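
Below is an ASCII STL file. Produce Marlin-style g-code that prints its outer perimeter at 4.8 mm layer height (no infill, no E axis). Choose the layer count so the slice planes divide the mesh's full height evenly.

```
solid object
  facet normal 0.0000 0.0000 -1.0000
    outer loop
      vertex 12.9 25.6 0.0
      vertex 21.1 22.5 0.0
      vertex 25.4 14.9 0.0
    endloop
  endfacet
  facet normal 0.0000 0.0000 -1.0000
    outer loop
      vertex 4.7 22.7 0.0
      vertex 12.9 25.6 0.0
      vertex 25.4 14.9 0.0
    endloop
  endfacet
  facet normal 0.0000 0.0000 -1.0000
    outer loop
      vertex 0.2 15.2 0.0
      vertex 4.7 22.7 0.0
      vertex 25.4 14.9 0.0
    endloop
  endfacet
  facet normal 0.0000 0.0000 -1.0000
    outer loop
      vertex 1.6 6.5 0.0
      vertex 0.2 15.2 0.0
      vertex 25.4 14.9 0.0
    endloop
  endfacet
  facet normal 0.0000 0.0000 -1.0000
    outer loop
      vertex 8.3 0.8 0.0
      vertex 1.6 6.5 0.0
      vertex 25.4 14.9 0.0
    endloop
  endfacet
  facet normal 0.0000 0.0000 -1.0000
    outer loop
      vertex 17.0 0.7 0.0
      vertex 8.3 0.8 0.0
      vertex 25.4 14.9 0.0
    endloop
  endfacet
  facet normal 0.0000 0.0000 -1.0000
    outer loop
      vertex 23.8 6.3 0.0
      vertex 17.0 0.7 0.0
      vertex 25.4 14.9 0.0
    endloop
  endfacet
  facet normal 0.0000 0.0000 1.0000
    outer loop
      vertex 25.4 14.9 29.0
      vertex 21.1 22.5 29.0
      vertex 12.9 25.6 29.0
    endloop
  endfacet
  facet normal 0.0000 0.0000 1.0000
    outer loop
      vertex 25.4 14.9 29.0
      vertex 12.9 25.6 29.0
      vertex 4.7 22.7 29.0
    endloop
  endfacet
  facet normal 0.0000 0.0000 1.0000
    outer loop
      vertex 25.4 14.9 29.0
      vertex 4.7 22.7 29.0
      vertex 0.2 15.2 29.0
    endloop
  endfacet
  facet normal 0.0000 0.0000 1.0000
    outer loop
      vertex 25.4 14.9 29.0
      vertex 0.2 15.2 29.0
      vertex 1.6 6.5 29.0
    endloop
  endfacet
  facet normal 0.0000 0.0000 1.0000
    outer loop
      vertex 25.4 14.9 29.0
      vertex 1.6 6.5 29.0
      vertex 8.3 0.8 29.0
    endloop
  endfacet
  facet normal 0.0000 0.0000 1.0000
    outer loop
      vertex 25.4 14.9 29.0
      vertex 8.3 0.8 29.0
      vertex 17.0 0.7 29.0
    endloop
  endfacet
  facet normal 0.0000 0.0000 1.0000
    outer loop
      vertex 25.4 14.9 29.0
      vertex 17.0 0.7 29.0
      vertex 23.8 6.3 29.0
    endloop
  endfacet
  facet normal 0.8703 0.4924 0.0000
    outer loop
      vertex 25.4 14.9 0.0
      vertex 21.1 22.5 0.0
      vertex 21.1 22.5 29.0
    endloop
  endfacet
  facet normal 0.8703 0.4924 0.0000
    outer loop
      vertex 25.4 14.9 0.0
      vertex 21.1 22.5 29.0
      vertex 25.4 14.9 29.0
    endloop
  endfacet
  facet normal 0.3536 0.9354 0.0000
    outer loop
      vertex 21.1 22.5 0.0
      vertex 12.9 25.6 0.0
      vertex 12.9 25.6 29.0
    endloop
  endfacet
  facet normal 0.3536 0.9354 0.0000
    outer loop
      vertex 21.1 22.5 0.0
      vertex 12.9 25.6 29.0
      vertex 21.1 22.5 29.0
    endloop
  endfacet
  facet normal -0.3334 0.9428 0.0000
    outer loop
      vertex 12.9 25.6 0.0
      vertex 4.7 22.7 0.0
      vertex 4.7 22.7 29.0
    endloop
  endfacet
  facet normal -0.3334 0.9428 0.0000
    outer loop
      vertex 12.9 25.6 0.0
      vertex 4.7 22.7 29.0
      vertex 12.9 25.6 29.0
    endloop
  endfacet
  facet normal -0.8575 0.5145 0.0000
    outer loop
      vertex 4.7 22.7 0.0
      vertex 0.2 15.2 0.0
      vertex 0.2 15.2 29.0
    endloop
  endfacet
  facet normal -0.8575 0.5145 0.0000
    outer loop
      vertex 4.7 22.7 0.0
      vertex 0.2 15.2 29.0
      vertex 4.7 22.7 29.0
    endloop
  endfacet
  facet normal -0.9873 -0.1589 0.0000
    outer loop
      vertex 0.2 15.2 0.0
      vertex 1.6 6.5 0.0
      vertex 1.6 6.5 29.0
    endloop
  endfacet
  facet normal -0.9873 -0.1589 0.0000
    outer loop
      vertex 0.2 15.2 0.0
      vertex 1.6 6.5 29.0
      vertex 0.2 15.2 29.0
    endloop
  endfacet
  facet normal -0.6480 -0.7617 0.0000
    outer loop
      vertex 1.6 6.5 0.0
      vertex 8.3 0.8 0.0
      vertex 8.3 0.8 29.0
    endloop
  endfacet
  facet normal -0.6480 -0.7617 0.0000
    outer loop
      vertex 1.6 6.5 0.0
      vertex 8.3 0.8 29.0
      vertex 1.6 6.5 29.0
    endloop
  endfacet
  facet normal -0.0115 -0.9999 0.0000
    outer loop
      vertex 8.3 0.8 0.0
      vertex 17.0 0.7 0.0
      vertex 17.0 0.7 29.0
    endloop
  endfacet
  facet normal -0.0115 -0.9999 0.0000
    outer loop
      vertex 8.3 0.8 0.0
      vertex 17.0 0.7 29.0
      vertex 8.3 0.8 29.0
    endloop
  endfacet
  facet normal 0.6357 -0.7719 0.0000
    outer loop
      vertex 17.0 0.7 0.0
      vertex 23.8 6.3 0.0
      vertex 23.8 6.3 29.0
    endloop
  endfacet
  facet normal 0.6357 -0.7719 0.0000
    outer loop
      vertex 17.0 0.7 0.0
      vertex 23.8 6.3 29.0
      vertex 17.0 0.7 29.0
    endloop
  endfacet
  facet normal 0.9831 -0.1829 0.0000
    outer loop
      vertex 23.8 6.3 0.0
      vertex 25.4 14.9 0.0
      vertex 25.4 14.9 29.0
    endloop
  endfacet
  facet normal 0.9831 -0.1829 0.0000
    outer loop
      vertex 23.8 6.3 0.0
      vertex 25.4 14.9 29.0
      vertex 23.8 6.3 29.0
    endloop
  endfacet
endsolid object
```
; perimeter-only toolpath
G21 ; units = mm
G90 ; absolute positioning
G28 ; home
; layer 1
G0 Z4.8
G0 X25.4 Y14.9
G1 X21.1 Y22.5
G1 X12.9 Y25.6
G1 X4.7 Y22.7
G1 X0.2 Y15.2
G1 X1.6 Y6.5
G1 X8.3 Y0.8
G1 X17.0 Y0.7
G1 X23.8 Y6.3
G1 X25.4 Y14.9
; layer 2
G0 Z9.7
G0 X25.4 Y14.9
G1 X21.1 Y22.5
G1 X12.9 Y25.6
G1 X4.7 Y22.7
G1 X0.2 Y15.2
G1 X1.6 Y6.5
G1 X8.3 Y0.8
G1 X17.0 Y0.7
G1 X23.8 Y6.3
G1 X25.4 Y14.9
; layer 3
G0 Z14.5
G0 X25.4 Y14.9
G1 X21.1 Y22.5
G1 X12.9 Y25.6
G1 X4.7 Y22.7
G1 X0.2 Y15.2
G1 X1.6 Y6.5
G1 X8.3 Y0.8
G1 X17.0 Y0.7
G1 X23.8 Y6.3
G1 X25.4 Y14.9
; layer 4
G0 Z19.3
G0 X25.4 Y14.9
G1 X21.1 Y22.5
G1 X12.9 Y25.6
G1 X4.7 Y22.7
G1 X0.2 Y15.2
G1 X1.6 Y6.5
G1 X8.3 Y0.8
G1 X17.0 Y0.7
G1 X23.8 Y6.3
G1 X25.4 Y14.9
; layer 5
G0 Z24.2
G0 X25.4 Y14.9
G1 X21.1 Y22.5
G1 X12.9 Y25.6
G1 X4.7 Y22.7
G1 X0.2 Y15.2
G1 X1.6 Y6.5
G1 X8.3 Y0.8
G1 X17.0 Y0.7
G1 X23.8 Y6.3
G1 X25.4 Y14.9
; layer 6
G0 Z29.0
G0 X25.4 Y14.9
G1 X21.1 Y22.5
G1 X12.9 Y25.6
G1 X4.7 Y22.7
G1 X0.2 Y15.2
G1 X1.6 Y6.5
G1 X8.3 Y0.8
G1 X17.0 Y0.7
G1 X23.8 Y6.3
G1 X25.4 Y14.9
M2 ; end

The solid is a regular 9-sided prism (a cylinder approximated with 9 flat sides), circumscribed radius ≈ 12.8 mm, height ≈ 29 mm. Slicing at Δz = 4.8 mm — 6 equal slices spanning the solid's height, so layer i sits at z = i·h/6 — gives 6 non-empty perimeters. Each is a 9-segment closed polygon; G0 lifts to the layer z and rapids to the start vertex, then G1 traces the edges.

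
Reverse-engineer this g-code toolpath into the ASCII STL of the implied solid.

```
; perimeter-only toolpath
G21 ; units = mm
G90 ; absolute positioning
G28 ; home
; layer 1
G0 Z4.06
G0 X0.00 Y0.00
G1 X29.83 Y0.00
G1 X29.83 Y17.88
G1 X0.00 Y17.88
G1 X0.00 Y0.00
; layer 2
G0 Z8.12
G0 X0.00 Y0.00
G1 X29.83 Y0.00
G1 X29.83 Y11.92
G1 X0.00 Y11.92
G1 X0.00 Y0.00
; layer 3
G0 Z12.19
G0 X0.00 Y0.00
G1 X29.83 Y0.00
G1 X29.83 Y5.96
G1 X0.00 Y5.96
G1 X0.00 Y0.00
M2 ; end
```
solid part
  facet normal 0.0000 0.0000 -1.0000
    outer loop
      vertex 29.83 23.84 0.00
      vertex 29.83 0.00 0.00
      vertex 0.00 0.00 0.00
    endloop
  endfacet
  facet normal 0.0000 0.0000 -1.0000
    outer loop
      vertex 0.00 23.84 0.00
      vertex 29.83 23.84 0.00
      vertex 0.00 0.00 0.00
    endloop
  endfacet
  facet normal 0.0000 -1.0000 0.0000
    outer loop
      vertex 0.00 0.00 0.00
      vertex 29.83 0.00 0.00
      vertex 29.83 0.00 16.25
    endloop
  endfacet
  facet normal 0.0000 -1.0000 0.0000
    outer loop
      vertex 0.00 0.00 0.00
      vertex 29.83 0.00 16.25
      vertex 0.00 0.00 16.25
    endloop
  endfacet
  facet normal 0.0000 0.5632 0.8263
    outer loop
      vertex 0.00 0.00 16.25
      vertex 29.83 0.00 16.25
      vertex 29.83 23.84 0.00
    endloop
  endfacet
  facet normal 0.0000 0.5632 0.8263
    outer loop
      vertex 0.00 0.00 16.25
      vertex 29.83 23.84 0.00
      vertex 0.00 23.84 0.00
    endloop
  endfacet
  facet normal -1.0000 0.0000 0.0000
    outer loop
      vertex 0.00 0.00 16.25
      vertex 0.00 23.84 0.00
      vertex 0.00 0.00 0.00
    endloop
  endfacet
  facet normal 1.0000 0.0000 0.0000
    outer loop
      vertex 29.83 0.00 0.00
      vertex 29.83 23.84 0.00
      vertex 29.83 0.00 16.25
    endloop
  endfacet
endsolid part

The G0 Z moves step by Δz≈4.06 mm. The G1 loops shrink linearly with z, so the solid tapers from its base footprint up to z≈16.2. Closing with a flat bottom cap and the tapered top and triangulating gives 8 facets — a wedge (ramp): 29.8 × 23.8 mm base, rising to 16.2 mm along the y=0 edge and sloping linearly to z=0 at y=23.8.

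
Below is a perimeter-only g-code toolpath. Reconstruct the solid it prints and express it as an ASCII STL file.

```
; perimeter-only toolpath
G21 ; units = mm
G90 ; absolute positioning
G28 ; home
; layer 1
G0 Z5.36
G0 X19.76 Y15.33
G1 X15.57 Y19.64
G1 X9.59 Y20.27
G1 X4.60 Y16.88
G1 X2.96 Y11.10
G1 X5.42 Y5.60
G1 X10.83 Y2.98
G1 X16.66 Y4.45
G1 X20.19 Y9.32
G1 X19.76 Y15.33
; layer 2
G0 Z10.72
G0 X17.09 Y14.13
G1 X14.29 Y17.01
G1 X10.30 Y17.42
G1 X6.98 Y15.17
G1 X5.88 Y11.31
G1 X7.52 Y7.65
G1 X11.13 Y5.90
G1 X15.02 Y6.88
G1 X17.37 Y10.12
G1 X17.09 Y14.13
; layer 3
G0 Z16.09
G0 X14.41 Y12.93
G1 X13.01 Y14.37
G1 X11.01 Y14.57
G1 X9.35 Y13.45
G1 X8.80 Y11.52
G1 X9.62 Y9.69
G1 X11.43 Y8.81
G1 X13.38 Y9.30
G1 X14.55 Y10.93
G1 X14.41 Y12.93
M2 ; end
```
solid part
  facet normal 0.0000 0.0000 -1.0000
    outer loop
      vertex 8.87 23.11 0.00
      vertex 16.85 22.28 0.00
      vertex 22.44 16.53 0.00
    endloop
  endfacet
  facet normal 0.0000 0.0000 -1.0000
    outer loop
      vertex 2.22 18.60 0.00
      vertex 8.87 23.11 0.00
      vertex 22.44 16.53 0.00
    endloop
  endfacet
  facet normal 0.0000 0.0000 -1.0000
    outer loop
      vertex 0.03 10.89 0.00
      vertex 2.22 18.60 0.00
      vertex 22.44 16.53 0.00
    endloop
  endfacet
  facet normal 0.0000 0.0000 -1.0000
    outer loop
      vertex 3.31 3.56 0.00
      vertex 0.03 10.89 0.00
      vertex 22.44 16.53 0.00
    endloop
  endfacet
  facet normal 0.0000 0.0000 -1.0000
    outer loop
      vertex 10.53 0.06 0.00
      vertex 3.31 3.56 0.00
      vertex 22.44 16.53 0.00
    endloop
  endfacet
  facet normal 0.0000 0.0000 -1.0000
    outer loop
      vertex 18.31 2.02 0.00
      vertex 10.53 0.06 0.00
      vertex 22.44 16.53 0.00
    endloop
  endfacet
  facet normal 0.0000 0.0000 -1.0000
    outer loop
      vertex 23.01 8.52 0.00
      vertex 18.31 2.02 0.00
      vertex 22.44 16.53 0.00
    endloop
  endfacet
  facet normal 0.6377 0.6200 0.4571
    outer loop
      vertex 22.44 16.53 0.00
      vertex 16.85 22.28 0.00
      vertex 11.73 11.73 21.45
    endloop
  endfacet
  facet normal 0.0920 0.8847 0.4571
    outer loop
      vertex 16.85 22.28 0.00
      vertex 8.87 23.11 0.00
      vertex 11.73 11.73 21.45
    endloop
  endfacet
  facet normal -0.4992 0.7361 0.4571
    outer loop
      vertex 8.87 23.11 0.00
      vertex 2.22 18.60 0.00
      vertex 11.73 11.73 21.45
    endloop
  endfacet
  facet normal -0.8555 0.2430 0.4571
    outer loop
      vertex 2.22 18.60 0.00
      vertex 0.03 10.89 0.00
      vertex 11.73 11.73 21.45
    endloop
  endfacet
  facet normal -0.8119 -0.3633 0.4571
    outer loop
      vertex 0.03 10.89 0.00
      vertex 3.31 3.56 0.00
      vertex 11.73 11.73 21.45
    endloop
  endfacet
  facet normal -0.3880 -0.8003 0.4571
    outer loop
      vertex 3.31 3.56 0.00
      vertex 10.53 0.06 0.00
      vertex 11.73 11.73 21.45
    endloop
  endfacet
  facet normal 0.2173 -0.8625 0.4571
    outer loop
      vertex 10.53 0.06 0.00
      vertex 18.31 2.02 0.00
      vertex 11.73 11.73 21.45
    endloop
  endfacet
  facet normal 0.7208 -0.5212 0.4570
    outer loop
      vertex 18.31 2.02 0.00
      vertex 23.01 8.52 0.00
      vertex 11.73 11.73 21.45
    endloop
  endfacet
  facet normal 0.8872 0.0631 0.4571
    outer loop
      vertex 23.01 8.52 0.00
      vertex 22.44 16.53 0.00
      vertex 11.73 11.73 21.45
    endloop
  endfacet
endsolid part

The G0 Z moves step by Δz≈5.36 mm. The G1 loops shrink linearly with z, so the solid tapers from its base footprint up to z≈21.4. Closing with a flat bottom cap and the tapered top and triangulating gives 16 facets — a regular 9-sided pyramid, base circumscribed radius ≈ 11.7 mm, apex at z ≈ 21.4 mm.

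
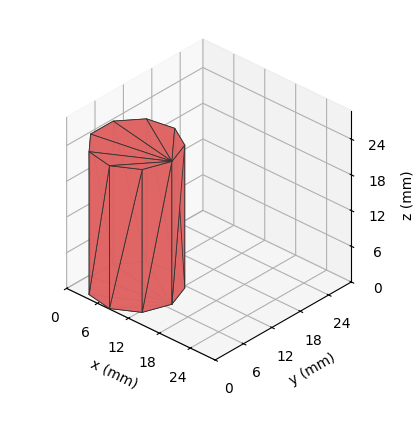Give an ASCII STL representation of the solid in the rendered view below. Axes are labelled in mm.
Reading the render: the shape is a regular 9-sided prism (a cylinder approximated with 9 flat sides), circumscribed radius ≈ 7 mm, height ≈ 24 mm (dimensions read to the nearest mm from the axis ticks). For the STL, each face is triangulated and given an outward normal.

solid part
  facet normal 0.0000 0.0000 -1.0000
    outer loop
      vertex 8.216 13.894 0.000
      vertex 12.362 11.500 0.000
      vertex 14.000 7.000 0.000
    endloop
  endfacet
  facet normal 0.0000 0.0000 -1.0000
    outer loop
      vertex 3.500 13.062 0.000
      vertex 8.216 13.894 0.000
      vertex 14.000 7.000 0.000
    endloop
  endfacet
  facet normal 0.0000 0.0000 -1.0000
    outer loop
      vertex 0.422 9.394 0.000
      vertex 3.500 13.062 0.000
      vertex 14.000 7.000 0.000
    endloop
  endfacet
  facet normal 0.0000 0.0000 -1.0000
    outer loop
      vertex 0.422 4.606 0.000
      vertex 0.422 9.394 0.000
      vertex 14.000 7.000 0.000
    endloop
  endfacet
  facet normal 0.0000 0.0000 -1.0000
    outer loop
      vertex 3.500 0.938 0.000
      vertex 0.422 4.606 0.000
      vertex 14.000 7.000 0.000
    endloop
  endfacet
  facet normal 0.0000 0.0000 -1.0000
    outer loop
      vertex 8.216 0.106 0.000
      vertex 3.500 0.938 0.000
      vertex 14.000 7.000 0.000
    endloop
  endfacet
  facet normal 0.0000 0.0000 -1.0000
    outer loop
      vertex 12.362 2.500 0.000
      vertex 8.216 0.106 0.000
      vertex 14.000 7.000 0.000
    endloop
  endfacet
  facet normal 0.0000 0.0000 1.0000
    outer loop
      vertex 14.000 7.000 24.000
      vertex 12.362 11.500 24.000
      vertex 8.216 13.894 24.000
    endloop
  endfacet
  facet normal 0.0000 0.0000 1.0000
    outer loop
      vertex 14.000 7.000 24.000
      vertex 8.216 13.894 24.000
      vertex 3.500 13.062 24.000
    endloop
  endfacet
  facet normal 0.0000 0.0000 1.0000
    outer loop
      vertex 14.000 7.000 24.000
      vertex 3.500 13.062 24.000
      vertex 0.422 9.394 24.000
    endloop
  endfacet
  facet normal 0.0000 0.0000 1.0000
    outer loop
      vertex 14.000 7.000 24.000
      vertex 0.422 9.394 24.000
      vertex 0.422 4.606 24.000
    endloop
  endfacet
  facet normal 0.0000 0.0000 1.0000
    outer loop
      vertex 14.000 7.000 24.000
      vertex 0.422 4.606 24.000
      vertex 3.500 0.938 24.000
    endloop
  endfacet
  facet normal 0.0000 0.0000 1.0000
    outer loop
      vertex 14.000 7.000 24.000
      vertex 3.500 0.938 24.000
      vertex 8.216 0.106 24.000
    endloop
  endfacet
  facet normal 0.0000 0.0000 1.0000
    outer loop
      vertex 14.000 7.000 24.000
      vertex 8.216 0.106 24.000
      vertex 12.362 2.500 24.000
    endloop
  endfacet
  facet normal 0.9397 0.3420 0.0000
    outer loop
      vertex 14.000 7.000 0.000
      vertex 12.362 11.500 0.000
      vertex 12.362 11.500 24.000
    endloop
  endfacet
  facet normal 0.9397 0.3420 0.0000
    outer loop
      vertex 14.000 7.000 0.000
      vertex 12.362 11.500 24.000
      vertex 14.000 7.000 24.000
    endloop
  endfacet
  facet normal 0.5000 0.8660 0.0000
    outer loop
      vertex 12.362 11.500 0.000
      vertex 8.216 13.894 0.000
      vertex 8.216 13.894 24.000
    endloop
  endfacet
  facet normal 0.5000 0.8660 0.0000
    outer loop
      vertex 12.362 11.500 0.000
      vertex 8.216 13.894 24.000
      vertex 12.362 11.500 24.000
    endloop
  endfacet
  facet normal -0.1737 0.9848 0.0000
    outer loop
      vertex 8.216 13.894 0.000
      vertex 3.500 13.062 0.000
      vertex 3.500 13.062 24.000
    endloop
  endfacet
  facet normal -0.1737 0.9848 0.0000
    outer loop
      vertex 8.216 13.894 0.000
      vertex 3.500 13.062 24.000
      vertex 8.216 13.894 24.000
    endloop
  endfacet
  facet normal -0.7660 0.6428 0.0000
    outer loop
      vertex 3.500 13.062 0.000
      vertex 0.422 9.394 0.000
      vertex 0.422 9.394 24.000
    endloop
  endfacet
  facet normal -0.7660 0.6428 0.0000
    outer loop
      vertex 3.500 13.062 0.000
      vertex 0.422 9.394 24.000
      vertex 3.500 13.062 24.000
    endloop
  endfacet
  facet normal -1.0000 0.0000 0.0000
    outer loop
      vertex 0.422 9.394 0.000
      vertex 0.422 4.606 0.000
      vertex 0.422 4.606 24.000
    endloop
  endfacet
  facet normal -1.0000 0.0000 0.0000
    outer loop
      vertex 0.422 9.394 0.000
      vertex 0.422 4.606 24.000
      vertex 0.422 9.394 24.000
    endloop
  endfacet
  facet normal -0.7660 -0.6428 0.0000
    outer loop
      vertex 0.422 4.606 0.000
      vertex 3.500 0.938 0.000
      vertex 3.500 0.938 24.000
    endloop
  endfacet
  facet normal -0.7660 -0.6428 0.0000
    outer loop
      vertex 0.422 4.606 0.000
      vertex 3.500 0.938 24.000
      vertex 0.422 4.606 24.000
    endloop
  endfacet
  facet normal -0.1737 -0.9848 0.0000
    outer loop
      vertex 3.500 0.938 0.000
      vertex 8.216 0.106 0.000
      vertex 8.216 0.106 24.000
    endloop
  endfacet
  facet normal -0.1737 -0.9848 0.0000
    outer loop
      vertex 3.500 0.938 0.000
      vertex 8.216 0.106 24.000
      vertex 3.500 0.938 24.000
    endloop
  endfacet
  facet normal 0.5000 -0.8660 0.0000
    outer loop
      vertex 8.216 0.106 0.000
      vertex 12.362 2.500 0.000
      vertex 12.362 2.500 24.000
    endloop
  endfacet
  facet normal 0.5000 -0.8660 0.0000
    outer loop
      vertex 8.216 0.106 0.000
      vertex 12.362 2.500 24.000
      vertex 8.216 0.106 24.000
    endloop
  endfacet
  facet normal 0.9397 -0.3420 0.0000
    outer loop
      vertex 12.362 2.500 0.000
      vertex 14.000 7.000 0.000
      vertex 14.000 7.000 24.000
    endloop
  endfacet
  facet normal 0.9397 -0.3420 0.0000
    outer loop
      vertex 12.362 2.500 0.000
      vertex 14.000 7.000 24.000
      vertex 12.362 2.500 24.000
    endloop
  endfacet
endsolid part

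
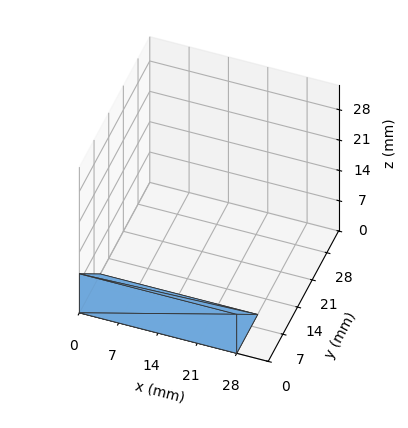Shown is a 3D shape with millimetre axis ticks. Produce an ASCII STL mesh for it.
Reading the render: the shape is a wedge (ramp): 28 × 10 mm base, rising to 9 mm along the y=0 edge and sloping linearly to z=0 at y=10 (dimensions read to the nearest mm from the axis ticks). For the STL, each face is triangulated and given an outward normal.

solid part
  facet normal 0.0000 0.0000 -1.0000
    outer loop
      vertex 28.0 10.0 0.0
      vertex 28.0 0.0 0.0
      vertex 0.0 0.0 0.0
    endloop
  endfacet
  facet normal 0.0000 0.0000 -1.0000
    outer loop
      vertex 0.0 10.0 0.0
      vertex 28.0 10.0 0.0
      vertex 0.0 0.0 0.0
    endloop
  endfacet
  facet normal 0.0000 -1.0000 0.0000
    outer loop
      vertex 0.0 0.0 0.0
      vertex 28.0 0.0 0.0
      vertex 28.0 0.0 9.0
    endloop
  endfacet
  facet normal 0.0000 -1.0000 0.0000
    outer loop
      vertex 0.0 0.0 0.0
      vertex 28.0 0.0 9.0
      vertex 0.0 0.0 9.0
    endloop
  endfacet
  facet normal 0.0000 0.6690 0.7433
    outer loop
      vertex 0.0 0.0 9.0
      vertex 28.0 0.0 9.0
      vertex 28.0 10.0 0.0
    endloop
  endfacet
  facet normal 0.0000 0.6690 0.7433
    outer loop
      vertex 0.0 0.0 9.0
      vertex 28.0 10.0 0.0
      vertex 0.0 10.0 0.0
    endloop
  endfacet
  facet normal -1.0000 0.0000 0.0000
    outer loop
      vertex 0.0 0.0 9.0
      vertex 0.0 10.0 0.0
      vertex 0.0 0.0 0.0
    endloop
  endfacet
  facet normal 1.0000 0.0000 0.0000
    outer loop
      vertex 28.0 0.0 0.0
      vertex 28.0 10.0 0.0
      vertex 28.0 0.0 9.0
    endloop
  endfacet
endsolid part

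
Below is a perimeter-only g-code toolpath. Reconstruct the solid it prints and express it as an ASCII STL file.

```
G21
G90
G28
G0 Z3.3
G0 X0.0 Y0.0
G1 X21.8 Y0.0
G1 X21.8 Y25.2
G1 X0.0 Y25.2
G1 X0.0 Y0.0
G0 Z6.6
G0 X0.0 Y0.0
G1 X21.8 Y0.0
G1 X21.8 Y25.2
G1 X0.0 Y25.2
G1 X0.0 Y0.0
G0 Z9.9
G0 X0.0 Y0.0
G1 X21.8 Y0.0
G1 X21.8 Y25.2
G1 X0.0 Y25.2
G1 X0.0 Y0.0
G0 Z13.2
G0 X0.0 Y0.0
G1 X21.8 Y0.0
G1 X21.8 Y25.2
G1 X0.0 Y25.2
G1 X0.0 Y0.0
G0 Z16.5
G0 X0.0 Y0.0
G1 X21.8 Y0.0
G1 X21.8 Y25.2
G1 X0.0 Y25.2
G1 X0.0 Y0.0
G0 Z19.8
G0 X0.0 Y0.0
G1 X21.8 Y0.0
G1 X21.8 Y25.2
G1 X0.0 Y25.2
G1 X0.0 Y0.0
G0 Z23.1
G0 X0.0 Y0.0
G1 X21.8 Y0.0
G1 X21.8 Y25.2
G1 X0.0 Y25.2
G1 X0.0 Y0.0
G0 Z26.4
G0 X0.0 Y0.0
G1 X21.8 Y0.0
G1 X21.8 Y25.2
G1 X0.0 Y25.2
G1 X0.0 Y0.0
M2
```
solid part
  facet normal 0.0000 0.0000 -1.0000
    outer loop
      vertex 21.8 25.2 0.0
      vertex 21.8 0.0 0.0
      vertex 0.0 0.0 0.0
    endloop
  endfacet
  facet normal 0.0000 0.0000 -1.0000
    outer loop
      vertex 0.0 25.2 0.0
      vertex 21.8 25.2 0.0
      vertex 0.0 0.0 0.0
    endloop
  endfacet
  facet normal 0.0000 0.0000 1.0000
    outer loop
      vertex 0.0 0.0 26.4
      vertex 21.8 0.0 26.4
      vertex 21.8 25.2 26.4
    endloop
  endfacet
  facet normal 0.0000 0.0000 1.0000
    outer loop
      vertex 0.0 0.0 26.4
      vertex 21.8 25.2 26.4
      vertex 0.0 25.2 26.4
    endloop
  endfacet
  facet normal 0.0000 -1.0000 0.0000
    outer loop
      vertex 0.0 0.0 0.0
      vertex 21.8 0.0 0.0
      vertex 21.8 0.0 26.4
    endloop
  endfacet
  facet normal 0.0000 -1.0000 0.0000
    outer loop
      vertex 0.0 0.0 0.0
      vertex 21.8 0.0 26.4
      vertex 0.0 0.0 26.4
    endloop
  endfacet
  facet normal 0.0000 1.0000 0.0000
    outer loop
      vertex 21.8 25.2 26.4
      vertex 21.8 25.2 0.0
      vertex 0.0 25.2 0.0
    endloop
  endfacet
  facet normal 0.0000 1.0000 0.0000
    outer loop
      vertex 0.0 25.2 26.4
      vertex 21.8 25.2 26.4
      vertex 0.0 25.2 0.0
    endloop
  endfacet
  facet normal -1.0000 0.0000 0.0000
    outer loop
      vertex 0.0 25.2 26.4
      vertex 0.0 25.2 0.0
      vertex 0.0 0.0 0.0
    endloop
  endfacet
  facet normal -1.0000 0.0000 0.0000
    outer loop
      vertex 0.0 0.0 26.4
      vertex 0.0 25.2 26.4
      vertex 0.0 0.0 0.0
    endloop
  endfacet
  facet normal 1.0000 0.0000 0.0000
    outer loop
      vertex 21.8 0.0 0.0
      vertex 21.8 25.2 0.0
      vertex 21.8 25.2 26.4
    endloop
  endfacet
  facet normal 1.0000 0.0000 0.0000
    outer loop
      vertex 21.8 0.0 0.0
      vertex 21.8 25.2 26.4
      vertex 21.8 0.0 26.4
    endloop
  endfacet
endsolid part

The G0 Z moves step by Δz≈3.3 mm. Every layer's G1 loop is the same polygon, so the solid is a straight extrusion of it from z=0 to z≈26.4. Closing with flat bottom and top caps and triangulating gives 12 facets — a rectangular box, roughly 21.8 × 25.2 mm footprint and 26.4 mm tall.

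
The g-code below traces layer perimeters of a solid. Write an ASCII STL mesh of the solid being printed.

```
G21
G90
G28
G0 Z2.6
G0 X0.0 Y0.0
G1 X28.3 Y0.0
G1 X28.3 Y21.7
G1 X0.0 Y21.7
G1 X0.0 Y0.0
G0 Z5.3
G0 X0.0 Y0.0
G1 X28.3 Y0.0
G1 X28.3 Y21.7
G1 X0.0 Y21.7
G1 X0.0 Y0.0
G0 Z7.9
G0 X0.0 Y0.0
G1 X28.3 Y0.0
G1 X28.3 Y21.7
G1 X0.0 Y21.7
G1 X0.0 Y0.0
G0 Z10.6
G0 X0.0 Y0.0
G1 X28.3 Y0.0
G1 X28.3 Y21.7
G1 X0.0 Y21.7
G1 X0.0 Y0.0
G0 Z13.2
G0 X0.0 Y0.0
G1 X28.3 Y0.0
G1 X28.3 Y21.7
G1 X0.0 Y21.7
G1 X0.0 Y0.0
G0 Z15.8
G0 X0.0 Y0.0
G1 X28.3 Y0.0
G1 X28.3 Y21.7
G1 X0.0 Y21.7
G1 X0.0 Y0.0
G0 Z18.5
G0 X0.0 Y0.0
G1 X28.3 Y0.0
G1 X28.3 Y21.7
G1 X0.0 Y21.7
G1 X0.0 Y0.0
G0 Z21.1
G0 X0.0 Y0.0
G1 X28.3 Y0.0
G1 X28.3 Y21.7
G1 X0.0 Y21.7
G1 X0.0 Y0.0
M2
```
solid part
  facet normal 0.0000 0.0000 -1.0000
    outer loop
      vertex 28.3 21.7 0.0
      vertex 28.3 0.0 0.0
      vertex 0.0 0.0 0.0
    endloop
  endfacet
  facet normal 0.0000 0.0000 -1.0000
    outer loop
      vertex 0.0 21.7 0.0
      vertex 28.3 21.7 0.0
      vertex 0.0 0.0 0.0
    endloop
  endfacet
  facet normal 0.0000 0.0000 1.0000
    outer loop
      vertex 0.0 0.0 21.1
      vertex 28.3 0.0 21.1
      vertex 28.3 21.7 21.1
    endloop
  endfacet
  facet normal 0.0000 0.0000 1.0000
    outer loop
      vertex 0.0 0.0 21.1
      vertex 28.3 21.7 21.1
      vertex 0.0 21.7 21.1
    endloop
  endfacet
  facet normal 0.0000 -1.0000 0.0000
    outer loop
      vertex 0.0 0.0 0.0
      vertex 28.3 0.0 0.0
      vertex 28.3 0.0 21.1
    endloop
  endfacet
  facet normal 0.0000 -1.0000 0.0000
    outer loop
      vertex 0.0 0.0 0.0
      vertex 28.3 0.0 21.1
      vertex 0.0 0.0 21.1
    endloop
  endfacet
  facet normal 0.0000 1.0000 0.0000
    outer loop
      vertex 28.3 21.7 21.1
      vertex 28.3 21.7 0.0
      vertex 0.0 21.7 0.0
    endloop
  endfacet
  facet normal 0.0000 1.0000 0.0000
    outer loop
      vertex 0.0 21.7 21.1
      vertex 28.3 21.7 21.1
      vertex 0.0 21.7 0.0
    endloop
  endfacet
  facet normal -1.0000 0.0000 0.0000
    outer loop
      vertex 0.0 21.7 21.1
      vertex 0.0 21.7 0.0
      vertex 0.0 0.0 0.0
    endloop
  endfacet
  facet normal -1.0000 0.0000 0.0000
    outer loop
      vertex 0.0 0.0 21.1
      vertex 0.0 21.7 21.1
      vertex 0.0 0.0 0.0
    endloop
  endfacet
  facet normal 1.0000 0.0000 0.0000
    outer loop
      vertex 28.3 0.0 0.0
      vertex 28.3 21.7 0.0
      vertex 28.3 21.7 21.1
    endloop
  endfacet
  facet normal 1.0000 0.0000 0.0000
    outer loop
      vertex 28.3 0.0 0.0
      vertex 28.3 21.7 21.1
      vertex 28.3 0.0 21.1
    endloop
  endfacet
endsolid part

The G0 Z moves step by Δz≈2.6 mm. Every layer's G1 loop is the same polygon, so the solid is a straight extrusion of it from z=0 to z≈21.1. Closing with flat bottom and top caps and triangulating gives 12 facets — a rectangular box, roughly 28.3 × 21.7 mm footprint and 21.1 mm tall.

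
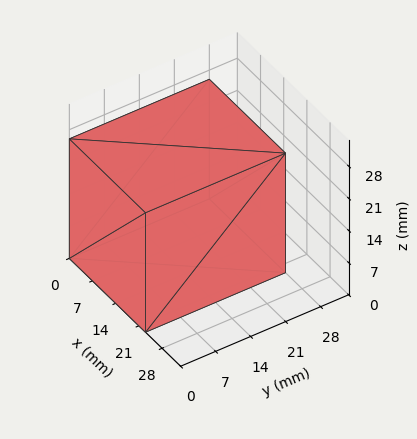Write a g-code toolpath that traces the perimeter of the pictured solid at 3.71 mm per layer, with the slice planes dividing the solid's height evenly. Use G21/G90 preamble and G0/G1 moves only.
Reading the render: the shape is a rectangular box, roughly 23 × 28 mm footprint and 26 mm tall (dimensions read to the nearest mm from the axis ticks). For the g-code, the solid's height is divided into equal slices at the stated Δz and each level perimeter traced with G1 moves after a G0 lift.

; perimeter-only toolpath
G21 ; units = mm
G90 ; absolute positioning
G28 ; home
; layer 1
G0 Z3.71
G0 X0.00 Y0.00
G1 X23.00 Y0.00
G1 X23.00 Y28.00
G1 X0.00 Y28.00
G1 X0.00 Y0.00
; layer 2
G0 Z7.43
G0 X0.00 Y0.00
G1 X23.00 Y0.00
G1 X23.00 Y28.00
G1 X0.00 Y28.00
G1 X0.00 Y0.00
; layer 3
G0 Z11.14
G0 X0.00 Y0.00
G1 X23.00 Y0.00
G1 X23.00 Y28.00
G1 X0.00 Y28.00
G1 X0.00 Y0.00
; layer 4
G0 Z14.86
G0 X0.00 Y0.00
G1 X23.00 Y0.00
G1 X23.00 Y28.00
G1 X0.00 Y28.00
G1 X0.00 Y0.00
; layer 5
G0 Z18.57
G0 X0.00 Y0.00
G1 X23.00 Y0.00
G1 X23.00 Y28.00
G1 X0.00 Y28.00
G1 X0.00 Y0.00
; layer 6
G0 Z22.29
G0 X0.00 Y0.00
G1 X23.00 Y0.00
G1 X23.00 Y28.00
G1 X0.00 Y28.00
G1 X0.00 Y0.00
; layer 7
G0 Z26.00
G0 X0.00 Y0.00
G1 X23.00 Y0.00
G1 X23.00 Y28.00
G1 X0.00 Y28.00
G1 X0.00 Y0.00
M2 ; end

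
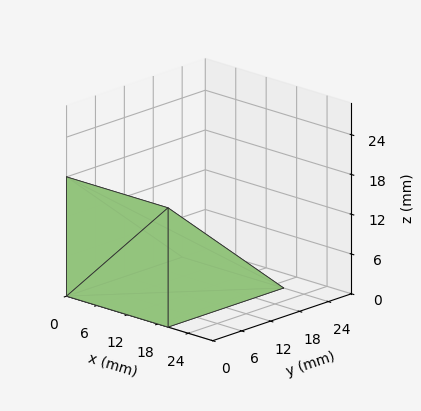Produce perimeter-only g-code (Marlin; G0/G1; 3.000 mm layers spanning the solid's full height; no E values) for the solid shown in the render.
Reading the render: the shape is a wedge (ramp): 20 × 24 mm base, rising to 18 mm along the y=0 edge and sloping linearly to z=0 at y=24 (dimensions read to the nearest mm from the axis ticks). For the g-code, the solid's height is divided into equal slices at the stated Δz and each level perimeter traced with G1 moves after a G0 lift.

; perimeter-only toolpath
G21 ; units = mm
G90 ; absolute positioning
G28 ; home
; layer 1
G0 Z3.000
G0 X0.000 Y0.000
G1 X20.000 Y0.000
G1 X20.000 Y20.000
G1 X0.000 Y20.000
G1 X0.000 Y0.000
; layer 2
G0 Z6.000
G0 X0.000 Y0.000
G1 X20.000 Y0.000
G1 X20.000 Y16.000
G1 X0.000 Y16.000
G1 X0.000 Y0.000
; layer 3
G0 Z9.000
G0 X0.000 Y0.000
G1 X20.000 Y0.000
G1 X20.000 Y12.000
G1 X0.000 Y12.000
G1 X0.000 Y0.000
; layer 4
G0 Z12.000
G0 X0.000 Y0.000
G1 X20.000 Y0.000
G1 X20.000 Y8.000
G1 X0.000 Y8.000
G1 X0.000 Y0.000
; layer 5
G0 Z15.000
G0 X0.000 Y0.000
G1 X20.000 Y0.000
G1 X20.000 Y4.000
G1 X0.000 Y4.000
G1 X0.000 Y0.000
M2 ; end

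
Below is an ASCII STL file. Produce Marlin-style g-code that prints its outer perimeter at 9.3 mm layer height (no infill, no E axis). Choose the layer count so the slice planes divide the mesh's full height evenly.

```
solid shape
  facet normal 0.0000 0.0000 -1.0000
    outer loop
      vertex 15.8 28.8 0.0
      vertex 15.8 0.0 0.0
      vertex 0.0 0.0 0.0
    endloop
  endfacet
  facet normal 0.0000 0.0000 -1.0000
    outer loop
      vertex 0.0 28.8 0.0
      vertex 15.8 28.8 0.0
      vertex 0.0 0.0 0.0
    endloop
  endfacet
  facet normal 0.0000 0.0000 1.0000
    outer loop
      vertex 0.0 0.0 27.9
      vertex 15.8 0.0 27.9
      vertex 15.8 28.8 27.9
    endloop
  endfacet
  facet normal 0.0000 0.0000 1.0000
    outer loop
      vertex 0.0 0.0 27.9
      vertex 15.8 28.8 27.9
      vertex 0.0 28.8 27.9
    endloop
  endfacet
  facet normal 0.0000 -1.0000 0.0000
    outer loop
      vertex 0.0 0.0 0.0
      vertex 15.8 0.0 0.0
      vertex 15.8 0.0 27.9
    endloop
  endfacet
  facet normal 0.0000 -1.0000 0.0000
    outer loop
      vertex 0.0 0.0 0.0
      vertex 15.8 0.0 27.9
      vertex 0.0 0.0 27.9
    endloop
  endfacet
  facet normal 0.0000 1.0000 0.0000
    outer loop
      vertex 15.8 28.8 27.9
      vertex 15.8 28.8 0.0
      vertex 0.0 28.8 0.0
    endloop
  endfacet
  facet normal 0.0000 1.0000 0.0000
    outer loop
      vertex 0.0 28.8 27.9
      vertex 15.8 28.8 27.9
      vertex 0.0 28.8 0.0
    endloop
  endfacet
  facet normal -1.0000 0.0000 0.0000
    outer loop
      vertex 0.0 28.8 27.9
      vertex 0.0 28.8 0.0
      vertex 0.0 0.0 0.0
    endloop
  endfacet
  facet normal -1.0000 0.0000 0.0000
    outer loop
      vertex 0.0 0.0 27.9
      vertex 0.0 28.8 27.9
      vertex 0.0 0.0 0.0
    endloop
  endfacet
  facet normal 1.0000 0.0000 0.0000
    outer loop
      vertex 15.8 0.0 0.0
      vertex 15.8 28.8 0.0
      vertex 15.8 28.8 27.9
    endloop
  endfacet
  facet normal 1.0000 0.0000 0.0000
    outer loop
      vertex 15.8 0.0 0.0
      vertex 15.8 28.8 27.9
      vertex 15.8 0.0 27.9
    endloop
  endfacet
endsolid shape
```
; perimeter-only toolpath
G21 ; units = mm
G90 ; absolute positioning
G28 ; home
; layer 1
G0 Z9.3
G0 X0.0 Y0.0
G1 X15.8 Y0.0
G1 X15.8 Y28.8
G1 X0.0 Y28.8
G1 X0.0 Y0.0
; layer 2
G0 Z18.6
G0 X0.0 Y0.0
G1 X15.8 Y0.0
G1 X15.8 Y28.8
G1 X0.0 Y28.8
G1 X0.0 Y0.0
; layer 3
G0 Z27.9
G0 X0.0 Y0.0
G1 X15.8 Y0.0
G1 X15.8 Y28.8
G1 X0.0 Y28.8
G1 X0.0 Y0.0
M2 ; end

The solid is a rectangular box, roughly 15.8 × 28.8 mm footprint and 27.9 mm tall. Slicing at Δz = 9.3 mm — 3 equal slices spanning the solid's height, so layer i sits at z = i·h/3 — gives 3 non-empty perimeters. Each is a 4-segment closed polygon; G0 lifts to the layer z and rapids to the start vertex, then G1 traces the edges.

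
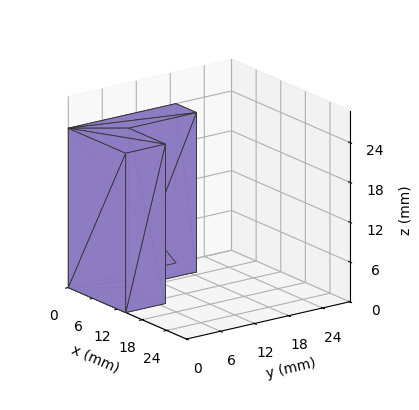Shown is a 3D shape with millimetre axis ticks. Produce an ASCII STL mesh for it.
Reading the render: the shape is an L-shaped prism: outer 14 × 19 mm, arm thicknesses ≈ 7 mm (horizontal) and 5 mm (vertical), extruded 24 mm in z (dimensions read to the nearest mm from the axis ticks). For the STL, each face is triangulated and given an outward normal.

solid part
  facet normal 0.0000 0.0000 -1.0000
    outer loop
      vertex 14.00 7.00 0.00
      vertex 14.00 0.00 0.00
      vertex 0.00 0.00 0.00
    endloop
  endfacet
  facet normal 0.0000 0.0000 -1.0000
    outer loop
      vertex 5.00 7.00 0.00
      vertex 14.00 7.00 0.00
      vertex 0.00 0.00 0.00
    endloop
  endfacet
  facet normal 0.0000 0.0000 -1.0000
    outer loop
      vertex 5.00 19.00 0.00
      vertex 5.00 7.00 0.00
      vertex 0.00 0.00 0.00
    endloop
  endfacet
  facet normal 0.0000 0.0000 -1.0000
    outer loop
      vertex 0.00 19.00 0.00
      vertex 5.00 19.00 0.00
      vertex 0.00 0.00 0.00
    endloop
  endfacet
  facet normal 0.0000 0.0000 1.0000
    outer loop
      vertex 0.00 0.00 24.00
      vertex 14.00 0.00 24.00
      vertex 14.00 7.00 24.00
    endloop
  endfacet
  facet normal 0.0000 0.0000 1.0000
    outer loop
      vertex 0.00 0.00 24.00
      vertex 14.00 7.00 24.00
      vertex 5.00 7.00 24.00
    endloop
  endfacet
  facet normal 0.0000 0.0000 1.0000
    outer loop
      vertex 0.00 0.00 24.00
      vertex 5.00 7.00 24.00
      vertex 5.00 19.00 24.00
    endloop
  endfacet
  facet normal 0.0000 0.0000 1.0000
    outer loop
      vertex 0.00 0.00 24.00
      vertex 5.00 19.00 24.00
      vertex 0.00 19.00 24.00
    endloop
  endfacet
  facet normal 0.0000 -1.0000 0.0000
    outer loop
      vertex 0.00 0.00 0.00
      vertex 14.00 0.00 0.00
      vertex 14.00 0.00 24.00
    endloop
  endfacet
  facet normal 0.0000 -1.0000 0.0000
    outer loop
      vertex 0.00 0.00 0.00
      vertex 14.00 0.00 24.00
      vertex 0.00 0.00 24.00
    endloop
  endfacet
  facet normal 1.0000 0.0000 0.0000
    outer loop
      vertex 14.00 0.00 0.00
      vertex 14.00 7.00 0.00
      vertex 14.00 7.00 24.00
    endloop
  endfacet
  facet normal 1.0000 0.0000 0.0000
    outer loop
      vertex 14.00 0.00 0.00
      vertex 14.00 7.00 24.00
      vertex 14.00 0.00 24.00
    endloop
  endfacet
  facet normal 0.0000 1.0000 0.0000
    outer loop
      vertex 14.00 7.00 0.00
      vertex 5.00 7.00 0.00
      vertex 5.00 7.00 24.00
    endloop
  endfacet
  facet normal 0.0000 1.0000 0.0000
    outer loop
      vertex 14.00 7.00 0.00
      vertex 5.00 7.00 24.00
      vertex 14.00 7.00 24.00
    endloop
  endfacet
  facet normal 1.0000 0.0000 0.0000
    outer loop
      vertex 5.00 7.00 0.00
      vertex 5.00 19.00 0.00
      vertex 5.00 19.00 24.00
    endloop
  endfacet
  facet normal 1.0000 0.0000 0.0000
    outer loop
      vertex 5.00 7.00 0.00
      vertex 5.00 19.00 24.00
      vertex 5.00 7.00 24.00
    endloop
  endfacet
  facet normal 0.0000 1.0000 0.0000
    outer loop
      vertex 5.00 19.00 0.00
      vertex 0.00 19.00 0.00
      vertex 0.00 19.00 24.00
    endloop
  endfacet
  facet normal 0.0000 1.0000 0.0000
    outer loop
      vertex 5.00 19.00 0.00
      vertex 0.00 19.00 24.00
      vertex 5.00 19.00 24.00
    endloop
  endfacet
  facet normal -1.0000 0.0000 0.0000
    outer loop
      vertex 0.00 19.00 0.00
      vertex 0.00 0.00 0.00
      vertex 0.00 0.00 24.00
    endloop
  endfacet
  facet normal -1.0000 0.0000 0.0000
    outer loop
      vertex 0.00 19.00 0.00
      vertex 0.00 0.00 24.00
      vertex 0.00 19.00 24.00
    endloop
  endfacet
endsolid part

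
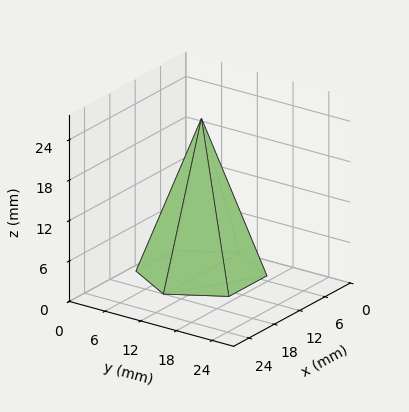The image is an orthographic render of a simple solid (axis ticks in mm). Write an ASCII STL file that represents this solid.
Reading the render: the shape is a regular 6-sided pyramid, base circumscribed radius ≈ 9 mm, apex at z ≈ 23 mm (dimensions read to the nearest mm from the axis ticks). For the STL, each face is triangulated and given an outward normal.

solid part
  facet normal 0.0000 0.0000 -1.0000
    outer loop
      vertex 4.500 16.794 0.000
      vertex 13.500 16.794 0.000
      vertex 18.000 9.000 0.000
    endloop
  endfacet
  facet normal 0.0000 0.0000 -1.0000
    outer loop
      vertex 0.000 9.000 0.000
      vertex 4.500 16.794 0.000
      vertex 18.000 9.000 0.000
    endloop
  endfacet
  facet normal 0.0000 0.0000 -1.0000
    outer loop
      vertex 4.500 1.206 0.000
      vertex 0.000 9.000 0.000
      vertex 18.000 9.000 0.000
    endloop
  endfacet
  facet normal 0.0000 0.0000 -1.0000
    outer loop
      vertex 13.500 1.206 0.000
      vertex 4.500 1.206 0.000
      vertex 18.000 9.000 0.000
    endloop
  endfacet
  facet normal 0.8202 0.4736 0.3209
    outer loop
      vertex 18.000 9.000 0.000
      vertex 13.500 16.794 0.000
      vertex 9.000 9.000 23.000
    endloop
  endfacet
  facet normal 0.0000 0.9471 0.3209
    outer loop
      vertex 13.500 16.794 0.000
      vertex 4.500 16.794 0.000
      vertex 9.000 9.000 23.000
    endloop
  endfacet
  facet normal -0.8202 0.4736 0.3209
    outer loop
      vertex 4.500 16.794 0.000
      vertex 0.000 9.000 0.000
      vertex 9.000 9.000 23.000
    endloop
  endfacet
  facet normal -0.8202 -0.4736 0.3209
    outer loop
      vertex 0.000 9.000 0.000
      vertex 4.500 1.206 0.000
      vertex 9.000 9.000 23.000
    endloop
  endfacet
  facet normal 0.0000 -0.9471 0.3209
    outer loop
      vertex 4.500 1.206 0.000
      vertex 13.500 1.206 0.000
      vertex 9.000 9.000 23.000
    endloop
  endfacet
  facet normal 0.8202 -0.4736 0.3209
    outer loop
      vertex 13.500 1.206 0.000
      vertex 18.000 9.000 0.000
      vertex 9.000 9.000 23.000
    endloop
  endfacet
endsolid part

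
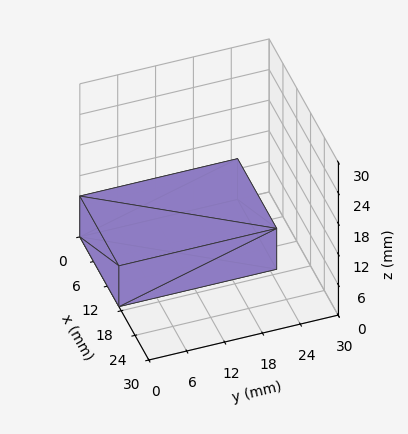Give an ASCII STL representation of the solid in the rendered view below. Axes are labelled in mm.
Reading the render: the shape is a rectangular box, roughly 17 × 25 mm footprint and 8 mm tall (dimensions read to the nearest mm from the axis ticks). For the STL, each face is triangulated and given an outward normal.

solid part
  facet normal 0.0000 0.0000 -1.0000
    outer loop
      vertex 17.0 25.0 0.0
      vertex 17.0 0.0 0.0
      vertex 0.0 0.0 0.0
    endloop
  endfacet
  facet normal 0.0000 0.0000 -1.0000
    outer loop
      vertex 0.0 25.0 0.0
      vertex 17.0 25.0 0.0
      vertex 0.0 0.0 0.0
    endloop
  endfacet
  facet normal 0.0000 0.0000 1.0000
    outer loop
      vertex 0.0 0.0 8.0
      vertex 17.0 0.0 8.0
      vertex 17.0 25.0 8.0
    endloop
  endfacet
  facet normal 0.0000 0.0000 1.0000
    outer loop
      vertex 0.0 0.0 8.0
      vertex 17.0 25.0 8.0
      vertex 0.0 25.0 8.0
    endloop
  endfacet
  facet normal 0.0000 -1.0000 0.0000
    outer loop
      vertex 0.0 0.0 0.0
      vertex 17.0 0.0 0.0
      vertex 17.0 0.0 8.0
    endloop
  endfacet
  facet normal 0.0000 -1.0000 0.0000
    outer loop
      vertex 0.0 0.0 0.0
      vertex 17.0 0.0 8.0
      vertex 0.0 0.0 8.0
    endloop
  endfacet
  facet normal 0.0000 1.0000 0.0000
    outer loop
      vertex 17.0 25.0 8.0
      vertex 17.0 25.0 0.0
      vertex 0.0 25.0 0.0
    endloop
  endfacet
  facet normal 0.0000 1.0000 0.0000
    outer loop
      vertex 0.0 25.0 8.0
      vertex 17.0 25.0 8.0
      vertex 0.0 25.0 0.0
    endloop
  endfacet
  facet normal -1.0000 0.0000 0.0000
    outer loop
      vertex 0.0 25.0 8.0
      vertex 0.0 25.0 0.0
      vertex 0.0 0.0 0.0
    endloop
  endfacet
  facet normal -1.0000 0.0000 0.0000
    outer loop
      vertex 0.0 0.0 8.0
      vertex 0.0 25.0 8.0
      vertex 0.0 0.0 0.0
    endloop
  endfacet
  facet normal 1.0000 0.0000 0.0000
    outer loop
      vertex 17.0 0.0 0.0
      vertex 17.0 25.0 0.0
      vertex 17.0 25.0 8.0
    endloop
  endfacet
  facet normal 1.0000 0.0000 0.0000
    outer loop
      vertex 17.0 0.0 0.0
      vertex 17.0 25.0 8.0
      vertex 17.0 0.0 8.0
    endloop
  endfacet
endsolid part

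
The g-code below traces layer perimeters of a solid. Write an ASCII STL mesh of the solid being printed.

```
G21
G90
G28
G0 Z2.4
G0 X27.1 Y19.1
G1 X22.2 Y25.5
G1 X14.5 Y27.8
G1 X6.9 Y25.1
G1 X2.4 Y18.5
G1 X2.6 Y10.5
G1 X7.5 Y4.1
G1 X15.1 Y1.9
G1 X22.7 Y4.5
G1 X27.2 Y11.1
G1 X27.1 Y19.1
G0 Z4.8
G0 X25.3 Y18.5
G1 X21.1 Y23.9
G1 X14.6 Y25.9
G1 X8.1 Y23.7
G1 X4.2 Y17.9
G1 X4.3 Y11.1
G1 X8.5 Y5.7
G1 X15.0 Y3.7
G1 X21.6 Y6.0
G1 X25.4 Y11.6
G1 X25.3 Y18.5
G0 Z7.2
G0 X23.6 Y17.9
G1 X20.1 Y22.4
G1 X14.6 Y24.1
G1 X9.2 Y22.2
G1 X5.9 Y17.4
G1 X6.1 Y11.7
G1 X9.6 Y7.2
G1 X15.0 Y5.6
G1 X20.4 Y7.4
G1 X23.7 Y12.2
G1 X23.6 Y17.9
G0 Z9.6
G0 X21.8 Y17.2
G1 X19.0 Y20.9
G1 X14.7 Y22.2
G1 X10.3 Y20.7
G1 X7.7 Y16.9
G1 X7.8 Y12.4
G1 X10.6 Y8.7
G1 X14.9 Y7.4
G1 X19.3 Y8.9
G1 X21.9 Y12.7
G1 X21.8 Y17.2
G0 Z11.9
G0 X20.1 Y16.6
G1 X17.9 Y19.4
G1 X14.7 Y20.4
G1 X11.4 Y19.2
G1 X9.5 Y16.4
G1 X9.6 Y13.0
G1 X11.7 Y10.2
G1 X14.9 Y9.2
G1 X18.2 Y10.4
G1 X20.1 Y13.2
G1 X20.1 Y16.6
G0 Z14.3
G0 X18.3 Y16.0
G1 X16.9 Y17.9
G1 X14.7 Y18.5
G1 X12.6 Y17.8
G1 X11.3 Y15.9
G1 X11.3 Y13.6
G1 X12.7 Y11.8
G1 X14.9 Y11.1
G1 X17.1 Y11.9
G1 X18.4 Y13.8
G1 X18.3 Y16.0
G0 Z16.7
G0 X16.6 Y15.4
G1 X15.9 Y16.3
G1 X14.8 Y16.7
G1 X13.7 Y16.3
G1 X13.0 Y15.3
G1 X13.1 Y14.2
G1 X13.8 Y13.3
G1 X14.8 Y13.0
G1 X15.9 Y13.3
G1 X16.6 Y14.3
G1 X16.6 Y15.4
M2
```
solid part
  facet normal 0.0000 0.0000 -1.0000
    outer loop
      vertex 14.5 29.6 0.0
      vertex 23.2 27.0 0.0
      vertex 28.8 19.7 0.0
    endloop
  endfacet
  facet normal 0.0000 0.0000 -1.0000
    outer loop
      vertex 5.8 26.6 0.0
      vertex 14.5 29.6 0.0
      vertex 28.8 19.7 0.0
    endloop
  endfacet
  facet normal 0.0000 0.0000 -1.0000
    outer loop
      vertex 0.6 19.0 0.0
      vertex 5.8 26.6 0.0
      vertex 28.8 19.7 0.0
    endloop
  endfacet
  facet normal 0.0000 0.0000 -1.0000
    outer loop
      vertex 0.8 9.9 0.0
      vertex 0.6 19.0 0.0
      vertex 28.8 19.7 0.0
    endloop
  endfacet
  facet normal 0.0000 0.0000 -1.0000
    outer loop
      vertex 6.4 2.6 0.0
      vertex 0.8 9.9 0.0
      vertex 28.8 19.7 0.0
    endloop
  endfacet
  facet normal 0.0000 0.0000 -1.0000
    outer loop
      vertex 15.1 0.0 0.0
      vertex 6.4 2.6 0.0
      vertex 28.8 19.7 0.0
    endloop
  endfacet
  facet normal 0.0000 0.0000 -1.0000
    outer loop
      vertex 23.8 3.0 0.0
      vertex 15.1 0.0 0.0
      vertex 28.8 19.7 0.0
    endloop
  endfacet
  facet normal 0.0000 0.0000 -1.0000
    outer loop
      vertex 29.0 10.6 0.0
      vertex 23.8 3.0 0.0
      vertex 28.8 19.7 0.0
    endloop
  endfacet
  facet normal 0.6385 0.4898 0.5937
    outer loop
      vertex 28.8 19.7 0.0
      vertex 23.2 27.0 0.0
      vertex 14.8 14.8 19.1
    endloop
  endfacet
  facet normal 0.2304 0.7709 0.5938
    outer loop
      vertex 23.2 27.0 0.0
      vertex 14.5 29.6 0.0
      vertex 14.8 14.8 19.1
    endloop
  endfacet
  facet normal -0.2623 0.7608 0.5936
    outer loop
      vertex 14.5 29.6 0.0
      vertex 5.8 26.6 0.0
      vertex 14.8 14.8 19.1
    endloop
  endfacet
  facet normal -0.6641 0.4544 0.5937
    outer loop
      vertex 5.8 26.6 0.0
      vertex 0.6 19.0 0.0
      vertex 14.8 14.8 19.1
    endloop
  endfacet
  facet normal -0.8042 -0.0177 0.5940
    outer loop
      vertex 0.6 19.0 0.0
      vertex 0.8 9.9 0.0
      vertex 14.8 14.8 19.1
    endloop
  endfacet
  facet normal -0.6385 -0.4898 0.5937
    outer loop
      vertex 0.8 9.9 0.0
      vertex 6.4 2.6 0.0
      vertex 14.8 14.8 19.1
    endloop
  endfacet
  facet normal -0.2304 -0.7709 0.5938
    outer loop
      vertex 6.4 2.6 0.0
      vertex 15.1 0.0 0.0
      vertex 14.8 14.8 19.1
    endloop
  endfacet
  facet normal 0.2623 -0.7608 0.5936
    outer loop
      vertex 15.1 0.0 0.0
      vertex 23.8 3.0 0.0
      vertex 14.8 14.8 19.1
    endloop
  endfacet
  facet normal 0.6641 -0.4544 0.5937
    outer loop
      vertex 23.8 3.0 0.0
      vertex 29.0 10.6 0.0
      vertex 14.8 14.8 19.1
    endloop
  endfacet
  facet normal 0.8042 0.0177 0.5940
    outer loop
      vertex 29.0 10.6 0.0
      vertex 28.8 19.7 0.0
      vertex 14.8 14.8 19.1
    endloop
  endfacet
endsolid part

The G0 Z moves step by Δz≈2.4 mm. The G1 loops shrink linearly with z, so the solid tapers from its base footprint up to z≈19.1. Closing with a flat bottom cap and the tapered top and triangulating gives 18 facets — a regular 10-sided pyramid, base circumscribed radius ≈ 14.8 mm, apex at z ≈ 19.1 mm.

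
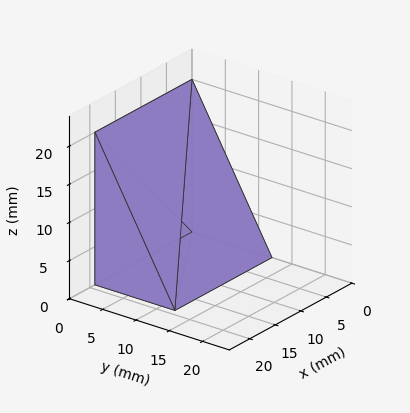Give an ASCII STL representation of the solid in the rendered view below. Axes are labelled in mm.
Reading the render: the shape is a wedge (ramp): 19 × 12 mm base, rising to 20 mm along the y=0 edge and sloping linearly to z=0 at y=12 (dimensions read to the nearest mm from the axis ticks). For the STL, each face is triangulated and given an outward normal.

solid part
  facet normal 0.0000 0.0000 -1.0000
    outer loop
      vertex 19.00 12.00 0.00
      vertex 19.00 0.00 0.00
      vertex 0.00 0.00 0.00
    endloop
  endfacet
  facet normal 0.0000 0.0000 -1.0000
    outer loop
      vertex 0.00 12.00 0.00
      vertex 19.00 12.00 0.00
      vertex 0.00 0.00 0.00
    endloop
  endfacet
  facet normal 0.0000 -1.0000 0.0000
    outer loop
      vertex 0.00 0.00 0.00
      vertex 19.00 0.00 0.00
      vertex 19.00 0.00 20.00
    endloop
  endfacet
  facet normal 0.0000 -1.0000 0.0000
    outer loop
      vertex 0.00 0.00 0.00
      vertex 19.00 0.00 20.00
      vertex 0.00 0.00 20.00
    endloop
  endfacet
  facet normal 0.0000 0.8575 0.5145
    outer loop
      vertex 0.00 0.00 20.00
      vertex 19.00 0.00 20.00
      vertex 19.00 12.00 0.00
    endloop
  endfacet
  facet normal 0.0000 0.8575 0.5145
    outer loop
      vertex 0.00 0.00 20.00
      vertex 19.00 12.00 0.00
      vertex 0.00 12.00 0.00
    endloop
  endfacet
  facet normal -1.0000 0.0000 0.0000
    outer loop
      vertex 0.00 0.00 20.00
      vertex 0.00 12.00 0.00
      vertex 0.00 0.00 0.00
    endloop
  endfacet
  facet normal 1.0000 0.0000 0.0000
    outer loop
      vertex 19.00 0.00 0.00
      vertex 19.00 12.00 0.00
      vertex 19.00 0.00 20.00
    endloop
  endfacet
endsolid part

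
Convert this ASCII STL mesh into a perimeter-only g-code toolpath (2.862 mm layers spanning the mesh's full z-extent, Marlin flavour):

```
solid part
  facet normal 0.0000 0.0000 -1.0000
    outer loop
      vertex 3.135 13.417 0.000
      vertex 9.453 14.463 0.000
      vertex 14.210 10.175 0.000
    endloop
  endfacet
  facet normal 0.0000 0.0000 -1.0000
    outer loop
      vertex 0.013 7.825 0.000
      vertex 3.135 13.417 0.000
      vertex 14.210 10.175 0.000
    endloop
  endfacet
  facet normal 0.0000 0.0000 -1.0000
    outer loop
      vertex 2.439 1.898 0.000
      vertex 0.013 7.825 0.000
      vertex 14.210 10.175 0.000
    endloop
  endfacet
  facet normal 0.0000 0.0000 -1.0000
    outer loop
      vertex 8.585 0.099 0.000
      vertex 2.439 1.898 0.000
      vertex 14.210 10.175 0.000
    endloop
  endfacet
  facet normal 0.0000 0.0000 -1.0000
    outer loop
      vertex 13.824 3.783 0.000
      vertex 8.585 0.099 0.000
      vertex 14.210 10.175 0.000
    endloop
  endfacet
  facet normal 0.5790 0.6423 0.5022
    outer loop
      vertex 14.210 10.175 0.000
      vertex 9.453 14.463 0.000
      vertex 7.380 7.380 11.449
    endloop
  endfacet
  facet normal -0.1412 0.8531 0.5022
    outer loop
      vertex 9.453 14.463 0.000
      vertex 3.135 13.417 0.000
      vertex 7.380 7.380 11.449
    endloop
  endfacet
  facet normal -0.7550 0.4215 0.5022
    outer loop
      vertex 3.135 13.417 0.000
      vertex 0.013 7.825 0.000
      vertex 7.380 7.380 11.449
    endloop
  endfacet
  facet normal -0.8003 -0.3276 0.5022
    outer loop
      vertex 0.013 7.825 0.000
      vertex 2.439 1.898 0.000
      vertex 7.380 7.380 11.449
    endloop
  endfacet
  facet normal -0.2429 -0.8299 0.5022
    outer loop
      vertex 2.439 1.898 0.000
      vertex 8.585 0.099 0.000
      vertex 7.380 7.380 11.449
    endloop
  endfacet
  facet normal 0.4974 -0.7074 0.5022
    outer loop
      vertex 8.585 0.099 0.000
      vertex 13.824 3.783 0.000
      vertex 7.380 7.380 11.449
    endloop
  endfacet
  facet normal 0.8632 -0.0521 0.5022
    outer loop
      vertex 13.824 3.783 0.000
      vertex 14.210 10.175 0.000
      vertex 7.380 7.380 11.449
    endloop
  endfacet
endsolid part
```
; perimeter-only toolpath
G21 ; units = mm
G90 ; absolute positioning
G28 ; home
; layer 1
G0 Z2.862
G0 X12.503 Y9.476
G1 X8.935 Y12.692
G1 X4.196 Y11.908
G1 X1.855 Y7.714
G1 X3.674 Y3.268
G1 X8.284 Y1.919
G1 X12.213 Y4.682
G1 X12.503 Y9.476
; layer 2
G0 Z5.724
G0 X10.795 Y8.777
G1 X8.416 Y10.921
G1 X5.258 Y10.399
G1 X3.696 Y7.603
G1 X4.909 Y4.639
G1 X7.982 Y3.740
G1 X10.602 Y5.582
G1 X10.795 Y8.777
; layer 3
G0 Z8.587
G0 X9.088 Y8.079
G1 X7.898 Y9.151
G1 X6.319 Y8.889
G1 X5.538 Y7.491
G1 X6.145 Y6.010
G1 X7.681 Y5.560
G1 X8.991 Y6.481
G1 X9.088 Y8.079
M2 ; end

The solid is a regular 7-sided pyramid, base circumscribed radius ≈ 7.38 mm, apex at z ≈ 11.4 mm. Slicing at Δz = 2.862 mm — 4 equal slices spanning the solid's height, so layer i sits at z = i·h/4 — gives 3 non-empty perimeters. Each is a 7-segment closed polygon; G0 lifts to the layer z and rapids to the start vertex, then G1 traces the edges. The cross-section shrinks linearly with z (the slice at the apex is degenerate and omitted).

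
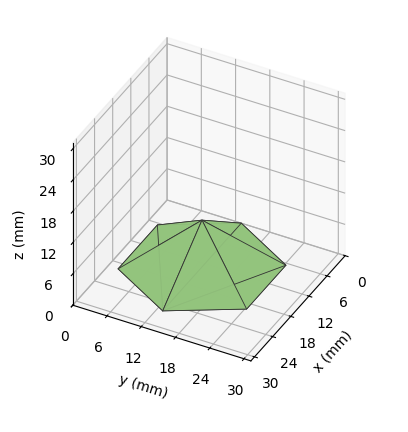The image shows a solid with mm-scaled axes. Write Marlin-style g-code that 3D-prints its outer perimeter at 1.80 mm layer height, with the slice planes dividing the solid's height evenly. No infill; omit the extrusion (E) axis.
Reading the render: the shape is a regular 6-sided pyramid, base circumscribed radius ≈ 13 mm, apex at z ≈ 9 mm (dimensions read to the nearest mm from the axis ticks). For the g-code, the solid's height is divided into equal slices at the stated Δz and each level perimeter traced with G1 moves after a G0 lift.

; perimeter-only toolpath
G21 ; units = mm
G90 ; absolute positioning
G28 ; home
; layer 1
G0 Z1.80
G0 X23.40 Y13.00
G1 X18.20 Y22.01
G1 X7.80 Y22.01
G1 X2.60 Y13.00
G1 X7.80 Y3.99
G1 X18.20 Y3.99
G1 X23.40 Y13.00
; layer 2
G0 Z3.60
G0 X20.80 Y13.00
G1 X16.90 Y19.76
G1 X9.10 Y19.76
G1 X5.20 Y13.00
G1 X9.10 Y6.24
G1 X16.90 Y6.24
G1 X20.80 Y13.00
; layer 3
G0 Z5.40
G0 X18.20 Y13.00
G1 X15.60 Y17.50
G1 X10.40 Y17.50
G1 X7.80 Y13.00
G1 X10.40 Y8.50
G1 X15.60 Y8.50
G1 X18.20 Y13.00
; layer 4
G0 Z7.20
G0 X15.60 Y13.00
G1 X14.30 Y15.25
G1 X11.70 Y15.25
G1 X10.40 Y13.00
G1 X11.70 Y10.75
G1 X14.30 Y10.75
G1 X15.60 Y13.00
M2 ; end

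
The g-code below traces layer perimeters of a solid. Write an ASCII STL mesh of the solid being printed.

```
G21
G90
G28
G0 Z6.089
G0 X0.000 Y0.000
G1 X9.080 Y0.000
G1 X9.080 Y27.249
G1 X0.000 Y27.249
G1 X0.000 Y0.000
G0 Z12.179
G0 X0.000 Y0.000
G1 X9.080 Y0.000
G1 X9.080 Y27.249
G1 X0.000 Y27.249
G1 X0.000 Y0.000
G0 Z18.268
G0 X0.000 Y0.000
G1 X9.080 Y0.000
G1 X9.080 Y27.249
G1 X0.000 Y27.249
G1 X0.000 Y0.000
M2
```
solid part
  facet normal 0.0000 0.0000 -1.0000
    outer loop
      vertex 9.080 27.249 0.000
      vertex 9.080 0.000 0.000
      vertex 0.000 0.000 0.000
    endloop
  endfacet
  facet normal 0.0000 0.0000 -1.0000
    outer loop
      vertex 0.000 27.249 0.000
      vertex 9.080 27.249 0.000
      vertex 0.000 0.000 0.000
    endloop
  endfacet
  facet normal 0.0000 0.0000 1.0000
    outer loop
      vertex 0.000 0.000 18.268
      vertex 9.080 0.000 18.268
      vertex 9.080 27.249 18.268
    endloop
  endfacet
  facet normal 0.0000 0.0000 1.0000
    outer loop
      vertex 0.000 0.000 18.268
      vertex 9.080 27.249 18.268
      vertex 0.000 27.249 18.268
    endloop
  endfacet
  facet normal 0.0000 -1.0000 0.0000
    outer loop
      vertex 0.000 0.000 0.000
      vertex 9.080 0.000 0.000
      vertex 9.080 0.000 18.268
    endloop
  endfacet
  facet normal 0.0000 -1.0000 0.0000
    outer loop
      vertex 0.000 0.000 0.000
      vertex 9.080 0.000 18.268
      vertex 0.000 0.000 18.268
    endloop
  endfacet
  facet normal 0.0000 1.0000 0.0000
    outer loop
      vertex 9.080 27.249 18.268
      vertex 9.080 27.249 0.000
      vertex 0.000 27.249 0.000
    endloop
  endfacet
  facet normal 0.0000 1.0000 0.0000
    outer loop
      vertex 0.000 27.249 18.268
      vertex 9.080 27.249 18.268
      vertex 0.000 27.249 0.000
    endloop
  endfacet
  facet normal -1.0000 0.0000 0.0000
    outer loop
      vertex 0.000 27.249 18.268
      vertex 0.000 27.249 0.000
      vertex 0.000 0.000 0.000
    endloop
  endfacet
  facet normal -1.0000 0.0000 0.0000
    outer loop
      vertex 0.000 0.000 18.268
      vertex 0.000 27.249 18.268
      vertex 0.000 0.000 0.000
    endloop
  endfacet
  facet normal 1.0000 0.0000 0.0000
    outer loop
      vertex 9.080 0.000 0.000
      vertex 9.080 27.249 0.000
      vertex 9.080 27.249 18.268
    endloop
  endfacet
  facet normal 1.0000 0.0000 0.0000
    outer loop
      vertex 9.080 0.000 0.000
      vertex 9.080 27.249 18.268
      vertex 9.080 0.000 18.268
    endloop
  endfacet
endsolid part

The G0 Z moves step by Δz≈6.089 mm. Every layer's G1 loop is the same polygon, so the solid is a straight extrusion of it from z=0 to z≈18.3. Closing with flat bottom and top caps and triangulating gives 12 facets — a rectangular box, roughly 9.08 × 27.2 mm footprint and 18.3 mm tall.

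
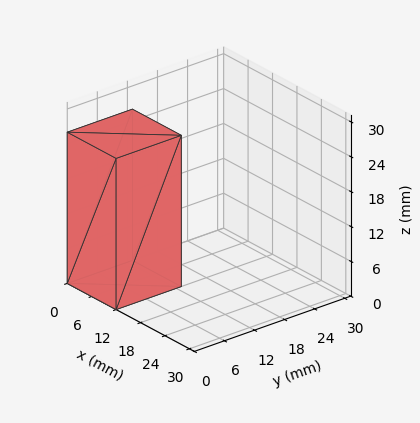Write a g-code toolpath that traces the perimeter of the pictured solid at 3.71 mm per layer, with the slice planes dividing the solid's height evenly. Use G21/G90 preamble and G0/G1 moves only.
Reading the render: the shape is a rectangular box, roughly 12 × 13 mm footprint and 26 mm tall (dimensions read to the nearest mm from the axis ticks). For the g-code, the solid's height is divided into equal slices at the stated Δz and each level perimeter traced with G1 moves after a G0 lift.

; perimeter-only toolpath
G21 ; units = mm
G90 ; absolute positioning
G28 ; home
; layer 1
G0 Z3.71
G0 X0.00 Y0.00
G1 X12.00 Y0.00
G1 X12.00 Y13.00
G1 X0.00 Y13.00
G1 X0.00 Y0.00
; layer 2
G0 Z7.43
G0 X0.00 Y0.00
G1 X12.00 Y0.00
G1 X12.00 Y13.00
G1 X0.00 Y13.00
G1 X0.00 Y0.00
; layer 3
G0 Z11.14
G0 X0.00 Y0.00
G1 X12.00 Y0.00
G1 X12.00 Y13.00
G1 X0.00 Y13.00
G1 X0.00 Y0.00
; layer 4
G0 Z14.86
G0 X0.00 Y0.00
G1 X12.00 Y0.00
G1 X12.00 Y13.00
G1 X0.00 Y13.00
G1 X0.00 Y0.00
; layer 5
G0 Z18.57
G0 X0.00 Y0.00
G1 X12.00 Y0.00
G1 X12.00 Y13.00
G1 X0.00 Y13.00
G1 X0.00 Y0.00
; layer 6
G0 Z22.29
G0 X0.00 Y0.00
G1 X12.00 Y0.00
G1 X12.00 Y13.00
G1 X0.00 Y13.00
G1 X0.00 Y0.00
; layer 7
G0 Z26.00
G0 X0.00 Y0.00
G1 X12.00 Y0.00
G1 X12.00 Y13.00
G1 X0.00 Y13.00
G1 X0.00 Y0.00
M2 ; end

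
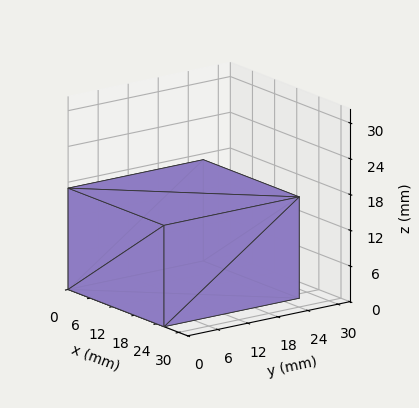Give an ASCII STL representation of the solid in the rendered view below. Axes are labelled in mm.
Reading the render: the shape is a rectangular box, roughly 26 × 27 mm footprint and 17 mm tall (dimensions read to the nearest mm from the axis ticks). For the STL, each face is triangulated and given an outward normal.

solid part
  facet normal 0.0000 0.0000 -1.0000
    outer loop
      vertex 26.0 27.0 0.0
      vertex 26.0 0.0 0.0
      vertex 0.0 0.0 0.0
    endloop
  endfacet
  facet normal 0.0000 0.0000 -1.0000
    outer loop
      vertex 0.0 27.0 0.0
      vertex 26.0 27.0 0.0
      vertex 0.0 0.0 0.0
    endloop
  endfacet
  facet normal 0.0000 0.0000 1.0000
    outer loop
      vertex 0.0 0.0 17.0
      vertex 26.0 0.0 17.0
      vertex 26.0 27.0 17.0
    endloop
  endfacet
  facet normal 0.0000 0.0000 1.0000
    outer loop
      vertex 0.0 0.0 17.0
      vertex 26.0 27.0 17.0
      vertex 0.0 27.0 17.0
    endloop
  endfacet
  facet normal 0.0000 -1.0000 0.0000
    outer loop
      vertex 0.0 0.0 0.0
      vertex 26.0 0.0 0.0
      vertex 26.0 0.0 17.0
    endloop
  endfacet
  facet normal 0.0000 -1.0000 0.0000
    outer loop
      vertex 0.0 0.0 0.0
      vertex 26.0 0.0 17.0
      vertex 0.0 0.0 17.0
    endloop
  endfacet
  facet normal 0.0000 1.0000 0.0000
    outer loop
      vertex 26.0 27.0 17.0
      vertex 26.0 27.0 0.0
      vertex 0.0 27.0 0.0
    endloop
  endfacet
  facet normal 0.0000 1.0000 0.0000
    outer loop
      vertex 0.0 27.0 17.0
      vertex 26.0 27.0 17.0
      vertex 0.0 27.0 0.0
    endloop
  endfacet
  facet normal -1.0000 0.0000 0.0000
    outer loop
      vertex 0.0 27.0 17.0
      vertex 0.0 27.0 0.0
      vertex 0.0 0.0 0.0
    endloop
  endfacet
  facet normal -1.0000 0.0000 0.0000
    outer loop
      vertex 0.0 0.0 17.0
      vertex 0.0 27.0 17.0
      vertex 0.0 0.0 0.0
    endloop
  endfacet
  facet normal 1.0000 0.0000 0.0000
    outer loop
      vertex 26.0 0.0 0.0
      vertex 26.0 27.0 0.0
      vertex 26.0 27.0 17.0
    endloop
  endfacet
  facet normal 1.0000 0.0000 0.0000
    outer loop
      vertex 26.0 0.0 0.0
      vertex 26.0 27.0 17.0
      vertex 26.0 0.0 17.0
    endloop
  endfacet
endsolid part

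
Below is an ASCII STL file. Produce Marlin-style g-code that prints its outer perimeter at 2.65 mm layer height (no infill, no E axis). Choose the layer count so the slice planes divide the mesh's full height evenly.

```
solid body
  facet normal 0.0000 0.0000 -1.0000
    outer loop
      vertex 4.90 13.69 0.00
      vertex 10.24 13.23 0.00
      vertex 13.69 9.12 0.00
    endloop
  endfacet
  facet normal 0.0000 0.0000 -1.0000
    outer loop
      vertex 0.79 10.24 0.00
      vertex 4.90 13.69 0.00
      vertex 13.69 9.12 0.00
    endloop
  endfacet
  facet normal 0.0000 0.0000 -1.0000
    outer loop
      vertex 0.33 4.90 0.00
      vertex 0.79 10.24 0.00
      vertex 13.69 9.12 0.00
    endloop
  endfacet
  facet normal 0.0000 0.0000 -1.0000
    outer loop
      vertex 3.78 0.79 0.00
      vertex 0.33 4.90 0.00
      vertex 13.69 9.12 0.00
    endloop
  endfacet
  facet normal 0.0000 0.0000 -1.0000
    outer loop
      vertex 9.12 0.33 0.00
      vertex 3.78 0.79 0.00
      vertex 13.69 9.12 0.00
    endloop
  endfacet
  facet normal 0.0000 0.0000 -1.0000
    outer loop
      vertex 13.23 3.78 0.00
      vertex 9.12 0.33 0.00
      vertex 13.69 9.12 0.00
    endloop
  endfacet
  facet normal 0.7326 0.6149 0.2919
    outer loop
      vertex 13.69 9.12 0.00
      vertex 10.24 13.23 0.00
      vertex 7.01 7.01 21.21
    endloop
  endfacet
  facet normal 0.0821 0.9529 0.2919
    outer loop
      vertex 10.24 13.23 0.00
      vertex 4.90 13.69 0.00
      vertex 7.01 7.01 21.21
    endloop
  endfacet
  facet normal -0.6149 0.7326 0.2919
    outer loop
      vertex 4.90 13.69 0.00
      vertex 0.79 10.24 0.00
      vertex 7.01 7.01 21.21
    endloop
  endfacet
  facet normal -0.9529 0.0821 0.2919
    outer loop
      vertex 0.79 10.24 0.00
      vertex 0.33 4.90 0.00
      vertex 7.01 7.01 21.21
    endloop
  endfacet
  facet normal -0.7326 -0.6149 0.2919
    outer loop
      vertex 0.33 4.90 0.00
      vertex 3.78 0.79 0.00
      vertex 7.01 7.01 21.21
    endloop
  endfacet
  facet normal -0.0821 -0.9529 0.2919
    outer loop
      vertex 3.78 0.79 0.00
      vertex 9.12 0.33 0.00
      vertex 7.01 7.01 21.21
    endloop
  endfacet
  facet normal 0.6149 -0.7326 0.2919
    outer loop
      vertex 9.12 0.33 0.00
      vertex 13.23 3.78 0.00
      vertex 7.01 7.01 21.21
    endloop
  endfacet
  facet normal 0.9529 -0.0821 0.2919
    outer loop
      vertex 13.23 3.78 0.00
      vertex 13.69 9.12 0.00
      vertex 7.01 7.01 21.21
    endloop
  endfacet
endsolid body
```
; perimeter-only toolpath
G21 ; units = mm
G90 ; absolute positioning
G28 ; home
; layer 1
G0 Z2.65
G0 X12.86 Y8.86
G1 X9.84 Y12.45
G1 X5.16 Y12.86
G1 X1.57 Y9.84
G1 X1.17 Y5.16
G1 X4.18 Y1.57
G1 X8.86 Y1.17
G1 X12.45 Y4.18
G1 X12.86 Y8.86
; layer 2
G0 Z5.30
G0 X12.02 Y8.59
G1 X9.43 Y11.67
G1 X5.43 Y12.02
G1 X2.34 Y9.43
G1 X2.00 Y5.43
G1 X4.59 Y2.34
G1 X8.59 Y2.00
G1 X11.67 Y4.59
G1 X12.02 Y8.59
; layer 3
G0 Z7.95
G0 X11.19 Y8.33
G1 X9.03 Y10.90
G1 X5.69 Y11.19
G1 X3.12 Y9.03
G1 X2.83 Y5.69
G1 X4.99 Y3.12
G1 X8.33 Y2.83
G1 X10.90 Y4.99
G1 X11.19 Y8.33
; layer 4
G0 Z10.61
G0 X10.35 Y8.06
G1 X8.62 Y10.12
G1 X5.96 Y10.35
G1 X3.90 Y8.62
G1 X3.67 Y5.96
G1 X5.39 Y3.90
G1 X8.06 Y3.67
G1 X10.12 Y5.39
G1 X10.35 Y8.06
; layer 5
G0 Z13.26
G0 X9.52 Y7.80
G1 X8.22 Y9.34
G1 X6.22 Y9.52
G1 X4.68 Y8.22
G1 X4.50 Y6.22
G1 X5.80 Y4.68
G1 X7.80 Y4.50
G1 X9.34 Y5.80
G1 X9.52 Y7.80
; layer 6
G0 Z15.91
G0 X8.68 Y7.54
G1 X7.82 Y8.57
G1 X6.48 Y8.68
G1 X5.46 Y7.82
G1 X5.34 Y6.48
G1 X6.20 Y5.46
G1 X7.54 Y5.34
G1 X8.57 Y6.20
G1 X8.68 Y7.54
; layer 7
G0 Z18.56
G0 X7.84 Y7.27
G1 X7.41 Y7.79
G1 X6.75 Y7.84
G1 X6.23 Y7.41
G1 X6.17 Y6.75
G1 X6.61 Y6.23
G1 X7.27 Y6.17
G1 X7.79 Y6.61
G1 X7.84 Y7.27
M2 ; end

The solid is a regular 8-sided pyramid, base circumscribed radius ≈ 7.01 mm, apex at z ≈ 21.2 mm. Slicing at Δz = 2.65 mm — 8 equal slices spanning the solid's height, so layer i sits at z = i·h/8 — gives 7 non-empty perimeters. Each is a 8-segment closed polygon; G0 lifts to the layer z and rapids to the start vertex, then G1 traces the edges. The cross-section shrinks linearly with z (the slice at the apex is degenerate and omitted).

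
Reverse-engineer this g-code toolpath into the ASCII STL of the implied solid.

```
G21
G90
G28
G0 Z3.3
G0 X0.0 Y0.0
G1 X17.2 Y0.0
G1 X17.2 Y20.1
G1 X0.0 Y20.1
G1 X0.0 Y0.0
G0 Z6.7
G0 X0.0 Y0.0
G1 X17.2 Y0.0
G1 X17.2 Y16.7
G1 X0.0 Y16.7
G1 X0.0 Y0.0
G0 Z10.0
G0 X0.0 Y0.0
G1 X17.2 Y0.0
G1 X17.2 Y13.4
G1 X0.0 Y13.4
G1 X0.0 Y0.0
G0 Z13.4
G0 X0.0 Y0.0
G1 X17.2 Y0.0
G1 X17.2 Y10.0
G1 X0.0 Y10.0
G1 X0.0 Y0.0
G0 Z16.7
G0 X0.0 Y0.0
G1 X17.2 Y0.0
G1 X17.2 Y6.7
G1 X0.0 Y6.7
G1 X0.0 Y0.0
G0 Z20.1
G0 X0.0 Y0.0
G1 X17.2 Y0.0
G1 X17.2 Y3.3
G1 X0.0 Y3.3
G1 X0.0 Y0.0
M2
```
solid part
  facet normal 0.0000 0.0000 -1.0000
    outer loop
      vertex 17.2 23.4 0.0
      vertex 17.2 0.0 0.0
      vertex 0.0 0.0 0.0
    endloop
  endfacet
  facet normal 0.0000 0.0000 -1.0000
    outer loop
      vertex 0.0 23.4 0.0
      vertex 17.2 23.4 0.0
      vertex 0.0 0.0 0.0
    endloop
  endfacet
  facet normal 0.0000 -1.0000 0.0000
    outer loop
      vertex 0.0 0.0 0.0
      vertex 17.2 0.0 0.0
      vertex 17.2 0.0 23.4
    endloop
  endfacet
  facet normal 0.0000 -1.0000 0.0000
    outer loop
      vertex 0.0 0.0 0.0
      vertex 17.2 0.0 23.4
      vertex 0.0 0.0 23.4
    endloop
  endfacet
  facet normal 0.0000 0.7071 0.7071
    outer loop
      vertex 0.0 0.0 23.4
      vertex 17.2 0.0 23.4
      vertex 17.2 23.4 0.0
    endloop
  endfacet
  facet normal 0.0000 0.7071 0.7071
    outer loop
      vertex 0.0 0.0 23.4
      vertex 17.2 23.4 0.0
      vertex 0.0 23.4 0.0
    endloop
  endfacet
  facet normal -1.0000 0.0000 0.0000
    outer loop
      vertex 0.0 0.0 23.4
      vertex 0.0 23.4 0.0
      vertex 0.0 0.0 0.0
    endloop
  endfacet
  facet normal 1.0000 0.0000 0.0000
    outer loop
      vertex 17.2 0.0 0.0
      vertex 17.2 23.4 0.0
      vertex 17.2 0.0 23.4
    endloop
  endfacet
endsolid part

The G0 Z moves step by Δz≈3.3 mm. The G1 loops shrink linearly with z, so the solid tapers from its base footprint up to z≈23.4. Closing with a flat bottom cap and the tapered top and triangulating gives 8 facets — a wedge (ramp): 17.2 × 23.4 mm base, rising to 23.4 mm along the y=0 edge and sloping linearly to z=0 at y=23.4.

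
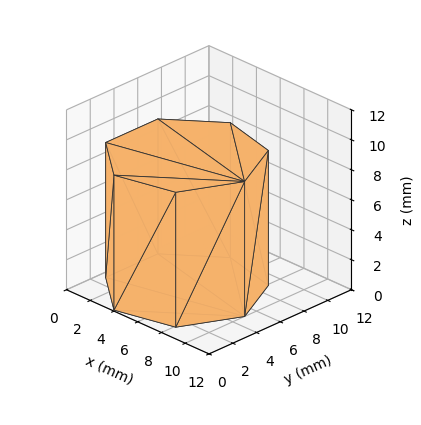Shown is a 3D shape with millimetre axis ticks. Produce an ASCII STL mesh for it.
Reading the render: the shape is a regular 7-sided prism (a cylinder approximated with 7 flat sides), circumscribed radius ≈ 5 mm, height ≈ 9 mm (dimensions read to the nearest mm from the axis ticks). For the STL, each face is triangulated and given an outward normal.

solid part
  facet normal 0.0000 0.0000 -1.0000
    outer loop
      vertex 3.9 9.9 0.0
      vertex 8.1 8.9 0.0
      vertex 10.0 5.0 0.0
    endloop
  endfacet
  facet normal 0.0000 0.0000 -1.0000
    outer loop
      vertex 0.5 7.2 0.0
      vertex 3.9 9.9 0.0
      vertex 10.0 5.0 0.0
    endloop
  endfacet
  facet normal 0.0000 0.0000 -1.0000
    outer loop
      vertex 0.5 2.8 0.0
      vertex 0.5 7.2 0.0
      vertex 10.0 5.0 0.0
    endloop
  endfacet
  facet normal 0.0000 0.0000 -1.0000
    outer loop
      vertex 3.9 0.1 0.0
      vertex 0.5 2.8 0.0
      vertex 10.0 5.0 0.0
    endloop
  endfacet
  facet normal 0.0000 0.0000 -1.0000
    outer loop
      vertex 8.1 1.1 0.0
      vertex 3.9 0.1 0.0
      vertex 10.0 5.0 0.0
    endloop
  endfacet
  facet normal 0.0000 0.0000 1.0000
    outer loop
      vertex 10.0 5.0 9.0
      vertex 8.1 8.9 9.0
      vertex 3.9 9.9 9.0
    endloop
  endfacet
  facet normal 0.0000 0.0000 1.0000
    outer loop
      vertex 10.0 5.0 9.0
      vertex 3.9 9.9 9.0
      vertex 0.5 7.2 9.0
    endloop
  endfacet
  facet normal 0.0000 0.0000 1.0000
    outer loop
      vertex 10.0 5.0 9.0
      vertex 0.5 7.2 9.0
      vertex 0.5 2.8 9.0
    endloop
  endfacet
  facet normal 0.0000 0.0000 1.0000
    outer loop
      vertex 10.0 5.0 9.0
      vertex 0.5 2.8 9.0
      vertex 3.9 0.1 9.0
    endloop
  endfacet
  facet normal 0.0000 0.0000 1.0000
    outer loop
      vertex 10.0 5.0 9.0
      vertex 3.9 0.1 9.0
      vertex 8.1 1.1 9.0
    endloop
  endfacet
  facet normal 0.8990 0.4380 0.0000
    outer loop
      vertex 10.0 5.0 0.0
      vertex 8.1 8.9 0.0
      vertex 8.1 8.9 9.0
    endloop
  endfacet
  facet normal 0.8990 0.4380 0.0000
    outer loop
      vertex 10.0 5.0 0.0
      vertex 8.1 8.9 9.0
      vertex 10.0 5.0 9.0
    endloop
  endfacet
  facet normal 0.2316 0.9728 0.0000
    outer loop
      vertex 8.1 8.9 0.0
      vertex 3.9 9.9 0.0
      vertex 3.9 9.9 9.0
    endloop
  endfacet
  facet normal 0.2316 0.9728 0.0000
    outer loop
      vertex 8.1 8.9 0.0
      vertex 3.9 9.9 9.0
      vertex 8.1 8.9 9.0
    endloop
  endfacet
  facet normal -0.6219 0.7831 0.0000
    outer loop
      vertex 3.9 9.9 0.0
      vertex 0.5 7.2 0.0
      vertex 0.5 7.2 9.0
    endloop
  endfacet
  facet normal -0.6219 0.7831 0.0000
    outer loop
      vertex 3.9 9.9 0.0
      vertex 0.5 7.2 9.0
      vertex 3.9 9.9 9.0
    endloop
  endfacet
  facet normal -1.0000 0.0000 0.0000
    outer loop
      vertex 0.5 7.2 0.0
      vertex 0.5 2.8 0.0
      vertex 0.5 2.8 9.0
    endloop
  endfacet
  facet normal -1.0000 0.0000 0.0000
    outer loop
      vertex 0.5 7.2 0.0
      vertex 0.5 2.8 9.0
      vertex 0.5 7.2 9.0
    endloop
  endfacet
  facet normal -0.6219 -0.7831 0.0000
    outer loop
      vertex 0.5 2.8 0.0
      vertex 3.9 0.1 0.0
      vertex 3.9 0.1 9.0
    endloop
  endfacet
  facet normal -0.6219 -0.7831 0.0000
    outer loop
      vertex 0.5 2.8 0.0
      vertex 3.9 0.1 9.0
      vertex 0.5 2.8 9.0
    endloop
  endfacet
  facet normal 0.2316 -0.9728 0.0000
    outer loop
      vertex 3.9 0.1 0.0
      vertex 8.1 1.1 0.0
      vertex 8.1 1.1 9.0
    endloop
  endfacet
  facet normal 0.2316 -0.9728 0.0000
    outer loop
      vertex 3.9 0.1 0.0
      vertex 8.1 1.1 9.0
      vertex 3.9 0.1 9.0
    endloop
  endfacet
  facet normal 0.8990 -0.4380 0.0000
    outer loop
      vertex 8.1 1.1 0.0
      vertex 10.0 5.0 0.0
      vertex 10.0 5.0 9.0
    endloop
  endfacet
  facet normal 0.8990 -0.4380 0.0000
    outer loop
      vertex 8.1 1.1 0.0
      vertex 10.0 5.0 9.0
      vertex 8.1 1.1 9.0
    endloop
  endfacet
endsolid part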